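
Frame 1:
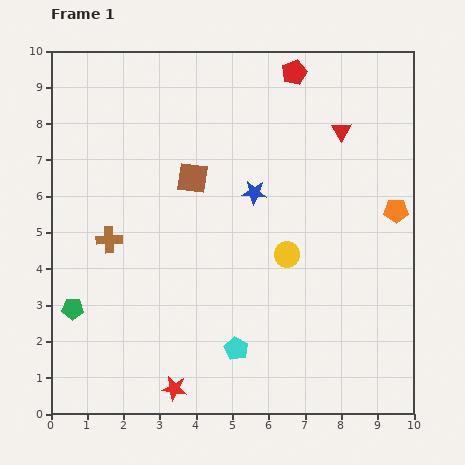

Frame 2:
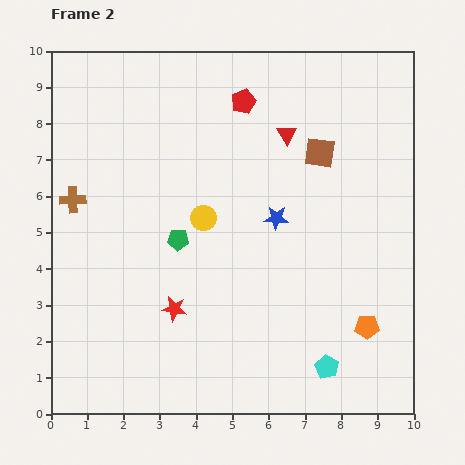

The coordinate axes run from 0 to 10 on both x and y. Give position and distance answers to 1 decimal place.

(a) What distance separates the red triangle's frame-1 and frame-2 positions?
1.5

The red triangle moved from (8.0, 7.8) to (6.5, 7.7), a distance of √(1.5² + 0.1²) ≈ 1.5.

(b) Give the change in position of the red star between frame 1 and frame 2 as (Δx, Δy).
(0.0, 2.2)

The red star was at (3.4, 0.7) in frame 1 and (3.4, 2.9) in frame 2.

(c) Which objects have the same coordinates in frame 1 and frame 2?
none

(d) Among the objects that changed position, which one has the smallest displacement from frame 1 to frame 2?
the blue star

(moved 0.9)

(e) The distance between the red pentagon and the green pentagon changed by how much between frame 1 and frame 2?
-4.7

Distance in frame 1: 8.9. Distance in frame 2: 4.2.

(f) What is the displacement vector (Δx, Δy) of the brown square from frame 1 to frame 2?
(3.5, 0.7)

The brown square was at (3.9, 6.5) in frame 1 and (7.4, 7.2) in frame 2.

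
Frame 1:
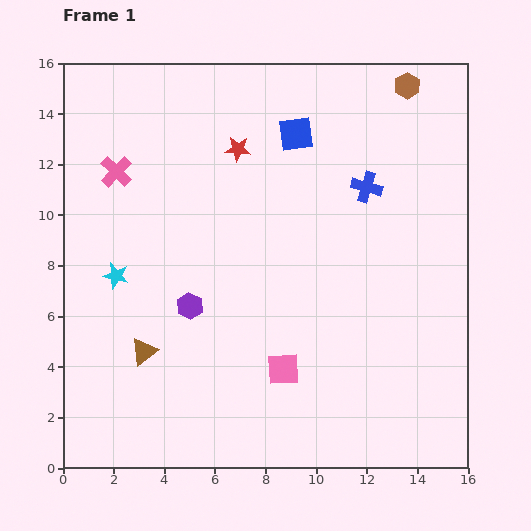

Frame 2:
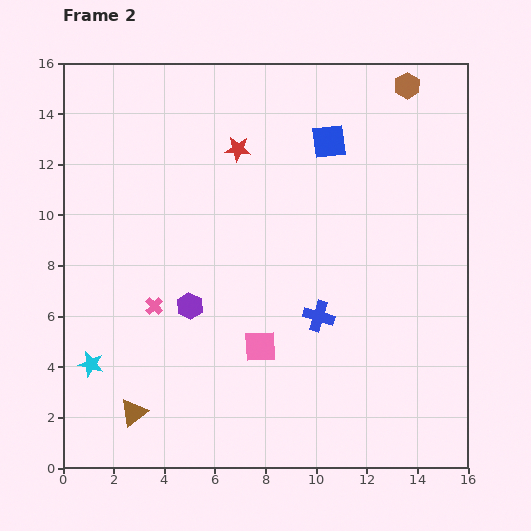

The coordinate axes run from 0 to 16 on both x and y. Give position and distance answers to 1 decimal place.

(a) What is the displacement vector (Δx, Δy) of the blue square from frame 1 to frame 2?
(1.3, -0.3)

The blue square was at (9.2, 13.2) in frame 1 and (10.5, 12.9) in frame 2.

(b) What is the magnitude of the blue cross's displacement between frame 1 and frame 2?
5.4

The blue cross moved from (12.0, 11.1) to (10.1, 6.0), a distance of √(1.9² + 5.1²) ≈ 5.4.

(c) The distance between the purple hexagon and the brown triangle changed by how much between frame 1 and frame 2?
+2.2

Distance in frame 1: 2.5. Distance in frame 2: 4.7.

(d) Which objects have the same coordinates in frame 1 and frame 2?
the purple hexagon, the brown hexagon, the red star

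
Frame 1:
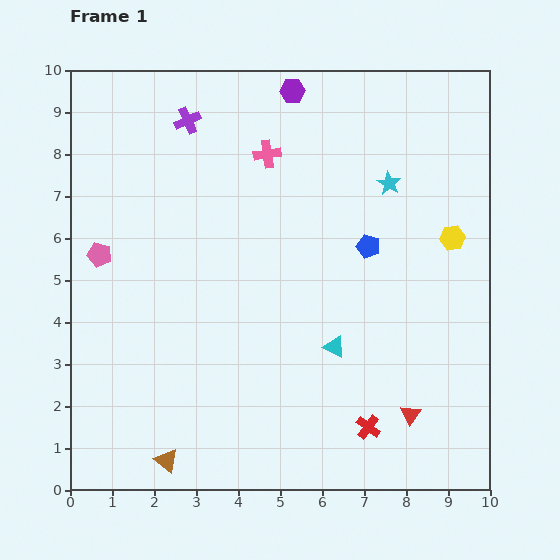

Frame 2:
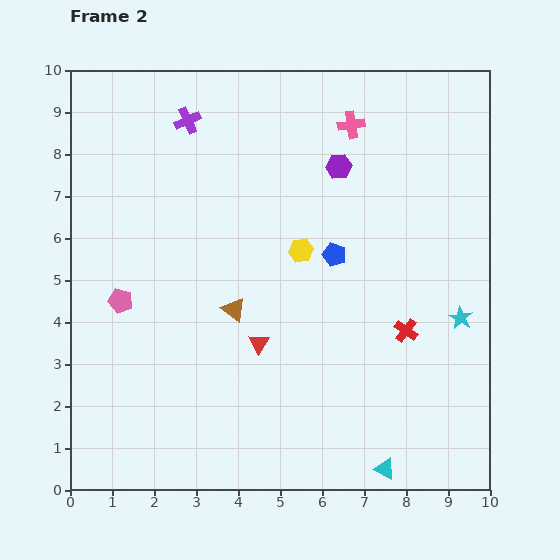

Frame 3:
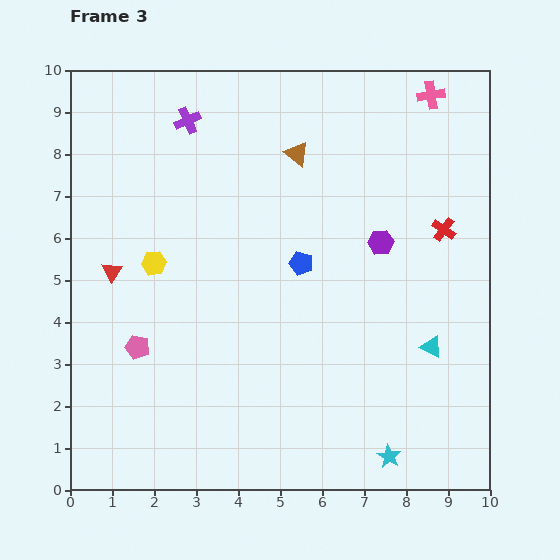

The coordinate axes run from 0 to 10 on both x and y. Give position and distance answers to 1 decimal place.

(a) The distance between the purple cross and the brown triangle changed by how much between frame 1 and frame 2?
-3.5

Distance in frame 1: 8.1. Distance in frame 2: 4.6.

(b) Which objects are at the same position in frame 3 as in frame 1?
the purple cross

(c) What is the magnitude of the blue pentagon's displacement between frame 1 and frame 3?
1.6

The blue pentagon moved from (7.1, 5.8) to (5.5, 5.4), a distance of √(1.6² + 0.4²) ≈ 1.6.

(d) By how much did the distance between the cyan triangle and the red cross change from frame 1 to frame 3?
+0.7

Distance in frame 1: 2.1. Distance in frame 3: 2.8.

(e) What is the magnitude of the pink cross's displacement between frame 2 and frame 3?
2.0

The pink cross moved from (6.7, 8.7) to (8.6, 9.4), a distance of √(1.9² + 0.7²) ≈ 2.0.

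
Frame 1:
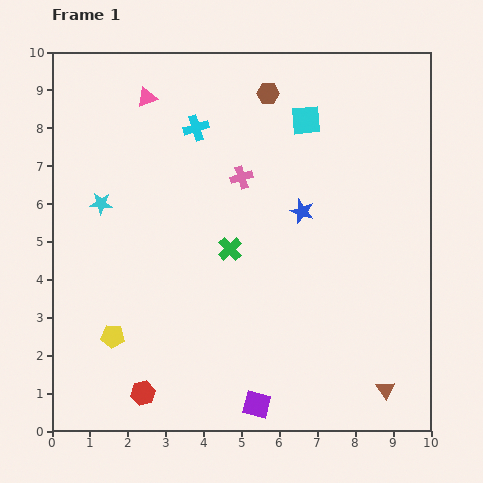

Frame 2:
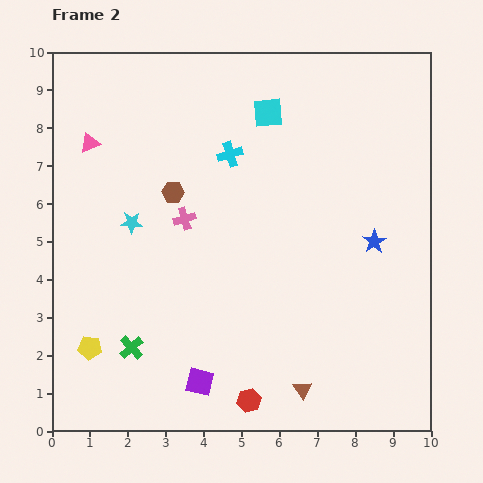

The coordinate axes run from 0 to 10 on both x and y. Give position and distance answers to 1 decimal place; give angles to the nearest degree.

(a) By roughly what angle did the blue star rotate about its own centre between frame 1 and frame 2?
20° clockwise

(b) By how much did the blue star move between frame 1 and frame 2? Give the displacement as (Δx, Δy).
(1.9, -0.8)

The blue star was at (6.6, 5.8) in frame 1 and (8.5, 5.0) in frame 2.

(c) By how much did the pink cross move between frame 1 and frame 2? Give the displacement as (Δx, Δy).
(-1.5, -1.1)

The pink cross was at (5.0, 6.7) in frame 1 and (3.5, 5.6) in frame 2.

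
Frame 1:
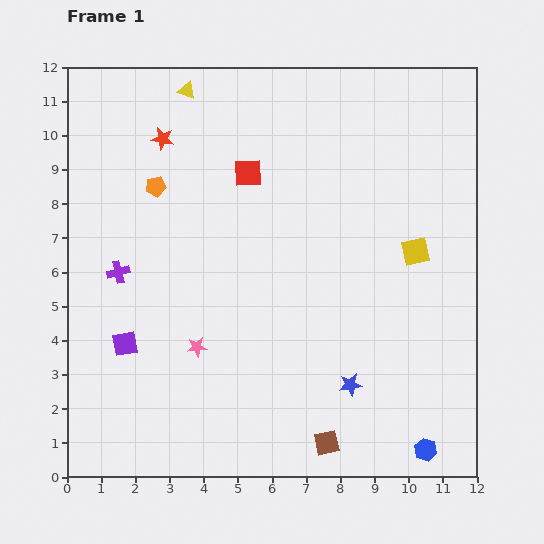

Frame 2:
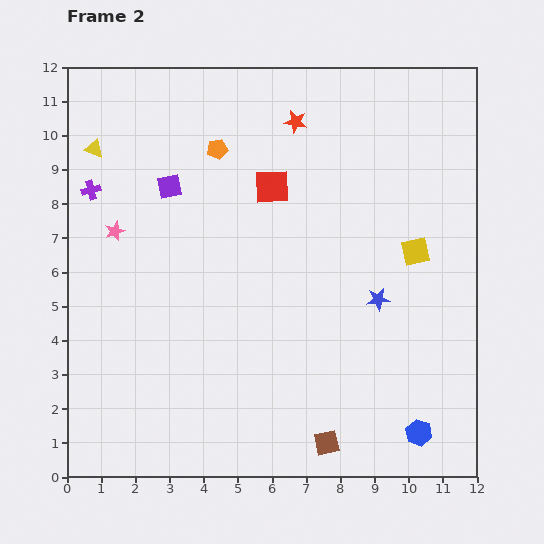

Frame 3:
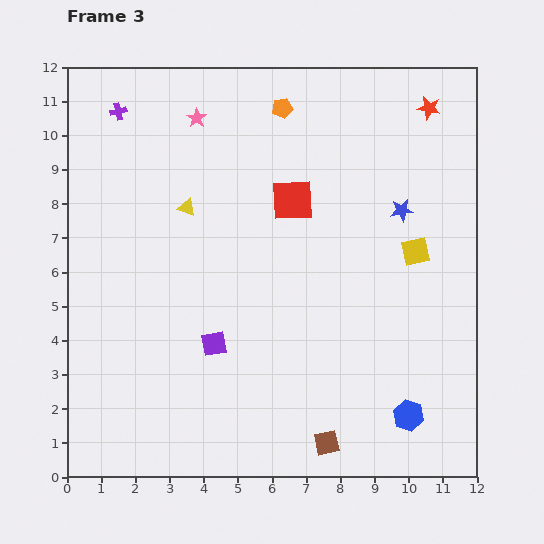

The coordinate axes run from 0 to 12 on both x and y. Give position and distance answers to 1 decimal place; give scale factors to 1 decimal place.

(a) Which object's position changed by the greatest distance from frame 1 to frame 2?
the purple square

(moved 4.8; next 4.2)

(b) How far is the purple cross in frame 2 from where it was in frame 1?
2.5

The purple cross moved from (1.5, 6.0) to (0.7, 8.4), a distance of √(0.8² + 2.4²) ≈ 2.5.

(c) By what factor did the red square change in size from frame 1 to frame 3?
1.5×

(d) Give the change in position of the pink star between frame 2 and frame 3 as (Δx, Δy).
(2.4, 3.3)

The pink star was at (1.4, 7.2) in frame 2 and (3.8, 10.5) in frame 3.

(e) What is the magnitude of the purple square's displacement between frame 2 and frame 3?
4.8

The purple square moved from (3.0, 8.5) to (4.3, 3.9), a distance of √(1.3² + 4.6²) ≈ 4.8.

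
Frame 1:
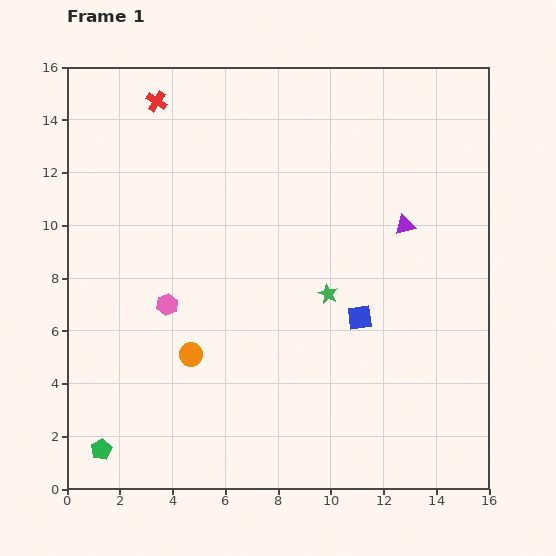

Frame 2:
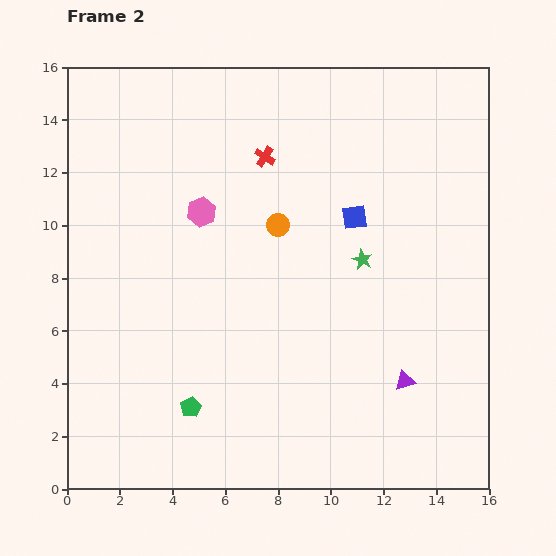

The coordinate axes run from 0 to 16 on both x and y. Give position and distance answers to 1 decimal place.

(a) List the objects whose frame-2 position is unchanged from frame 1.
none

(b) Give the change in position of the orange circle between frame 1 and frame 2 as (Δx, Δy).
(3.3, 4.9)

The orange circle was at (4.7, 5.1) in frame 1 and (8.0, 10.0) in frame 2.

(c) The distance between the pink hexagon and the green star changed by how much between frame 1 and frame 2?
+0.3

Distance in frame 1: 6.1. Distance in frame 2: 6.4.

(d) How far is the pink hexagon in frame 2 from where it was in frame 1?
3.7

The pink hexagon moved from (3.8, 7.0) to (5.1, 10.5), a distance of √(1.3² + 3.5²) ≈ 3.7.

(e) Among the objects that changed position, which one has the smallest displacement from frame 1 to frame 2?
the green star

(moved 1.8)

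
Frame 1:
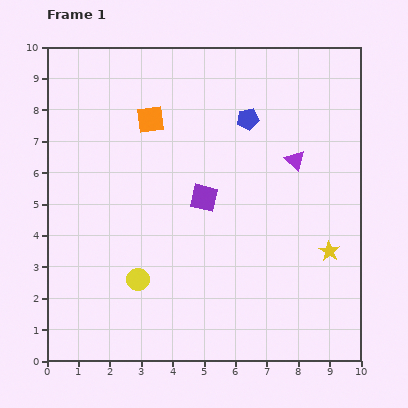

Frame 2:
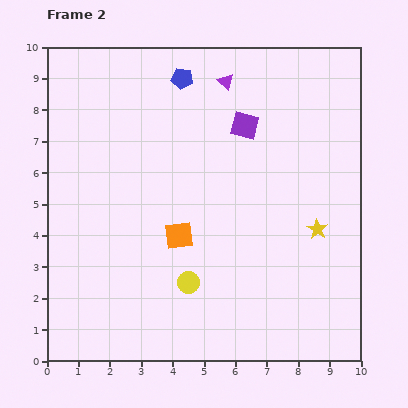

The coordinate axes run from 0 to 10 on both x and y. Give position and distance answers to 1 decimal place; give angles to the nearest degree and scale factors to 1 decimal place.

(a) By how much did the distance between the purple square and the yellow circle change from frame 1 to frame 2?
+2.0

Distance in frame 1: 3.3. Distance in frame 2: 5.3.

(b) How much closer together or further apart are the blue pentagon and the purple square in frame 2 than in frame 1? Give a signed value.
-0.4

Distance in frame 1: 2.9. Distance in frame 2: 2.5.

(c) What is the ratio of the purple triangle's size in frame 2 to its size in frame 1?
0.8×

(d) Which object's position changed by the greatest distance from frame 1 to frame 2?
the orange square

(moved 3.8; next 3.3)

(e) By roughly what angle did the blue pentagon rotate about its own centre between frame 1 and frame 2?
18° clockwise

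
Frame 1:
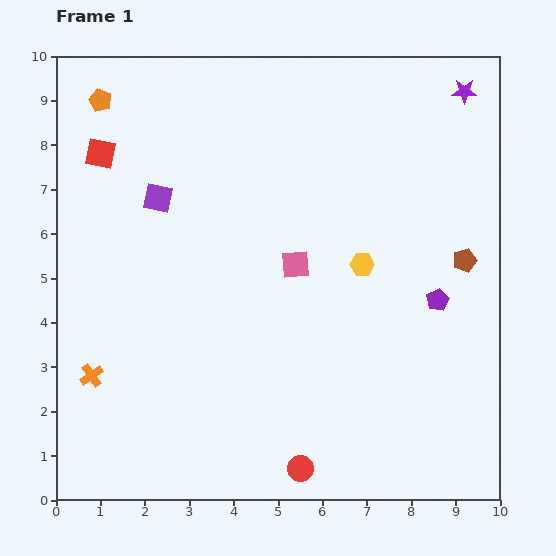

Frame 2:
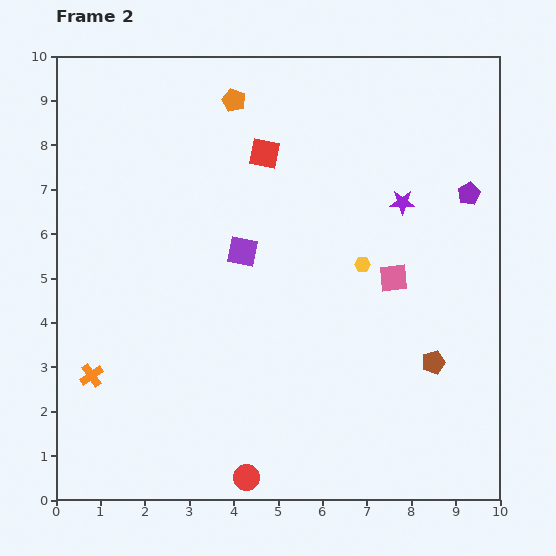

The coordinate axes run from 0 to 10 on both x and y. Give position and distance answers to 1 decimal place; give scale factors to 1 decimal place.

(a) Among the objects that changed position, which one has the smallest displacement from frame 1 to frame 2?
the red circle

(moved 1.2)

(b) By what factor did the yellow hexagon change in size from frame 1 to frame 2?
0.7×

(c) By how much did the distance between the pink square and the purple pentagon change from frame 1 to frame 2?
-0.8

Distance in frame 1: 3.3. Distance in frame 2: 2.5.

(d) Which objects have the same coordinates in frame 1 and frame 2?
the yellow hexagon, the orange cross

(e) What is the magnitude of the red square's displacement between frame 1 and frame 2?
3.7

The red square moved from (1.0, 7.8) to (4.7, 7.8), a distance of √(3.7² + 0.0²) ≈ 3.7.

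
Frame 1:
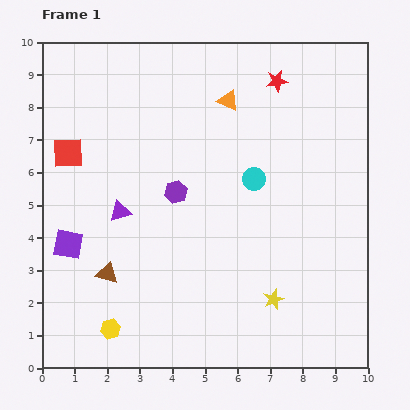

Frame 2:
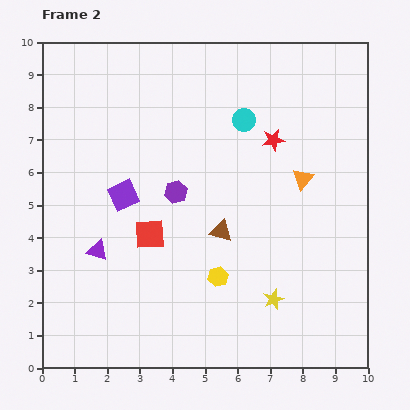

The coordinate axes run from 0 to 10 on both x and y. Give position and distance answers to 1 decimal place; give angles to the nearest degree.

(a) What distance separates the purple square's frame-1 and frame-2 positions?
2.3

The purple square moved from (0.8, 3.8) to (2.5, 5.3), a distance of √(1.7² + 1.5²) ≈ 2.3.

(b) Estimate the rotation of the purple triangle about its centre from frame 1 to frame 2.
36° clockwise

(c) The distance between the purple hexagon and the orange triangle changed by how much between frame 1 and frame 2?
+0.7

Distance in frame 1: 3.2. Distance in frame 2: 3.9.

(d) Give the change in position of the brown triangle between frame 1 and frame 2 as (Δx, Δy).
(3.5, 1.3)

The brown triangle was at (2.0, 2.9) in frame 1 and (5.5, 4.2) in frame 2.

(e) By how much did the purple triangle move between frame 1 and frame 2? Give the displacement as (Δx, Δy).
(-0.7, -1.2)

The purple triangle was at (2.4, 4.8) in frame 1 and (1.7, 3.6) in frame 2.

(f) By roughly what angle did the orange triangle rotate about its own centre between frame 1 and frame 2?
45° clockwise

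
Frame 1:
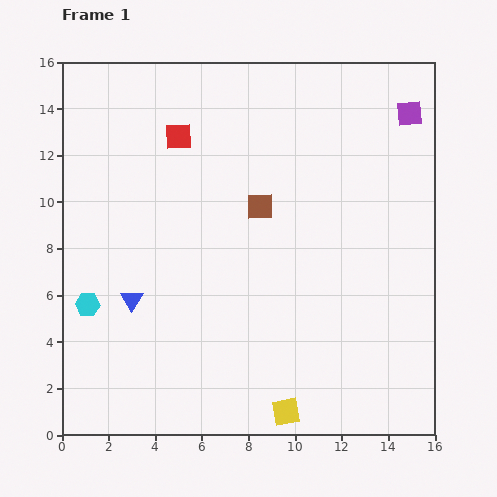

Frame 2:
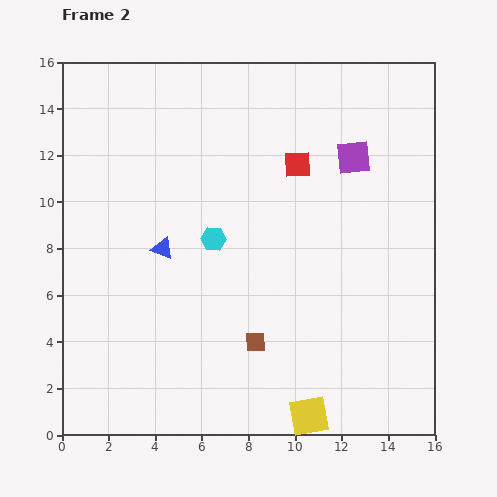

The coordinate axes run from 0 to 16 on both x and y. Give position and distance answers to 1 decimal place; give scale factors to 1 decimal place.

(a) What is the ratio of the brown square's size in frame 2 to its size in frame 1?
0.7×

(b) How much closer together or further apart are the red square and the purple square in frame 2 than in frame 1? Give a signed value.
-7.6

Distance in frame 1: 10.0. Distance in frame 2: 2.4.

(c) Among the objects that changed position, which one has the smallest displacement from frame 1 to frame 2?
the yellow square

(moved 1.0)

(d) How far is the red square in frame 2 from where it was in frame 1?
5.2

The red square moved from (5.0, 12.8) to (10.1, 11.6), a distance of √(5.1² + 1.2²) ≈ 5.2.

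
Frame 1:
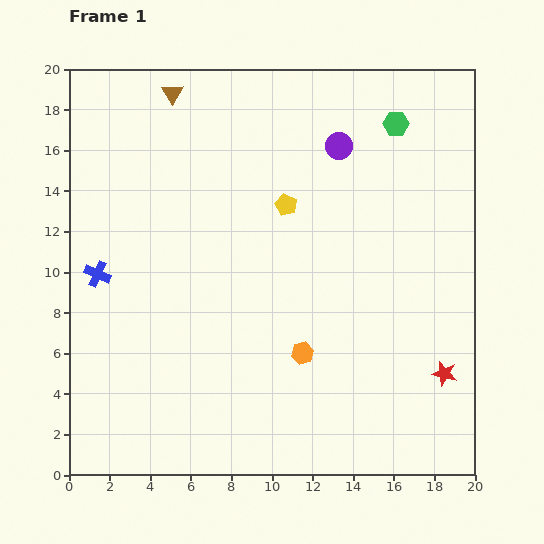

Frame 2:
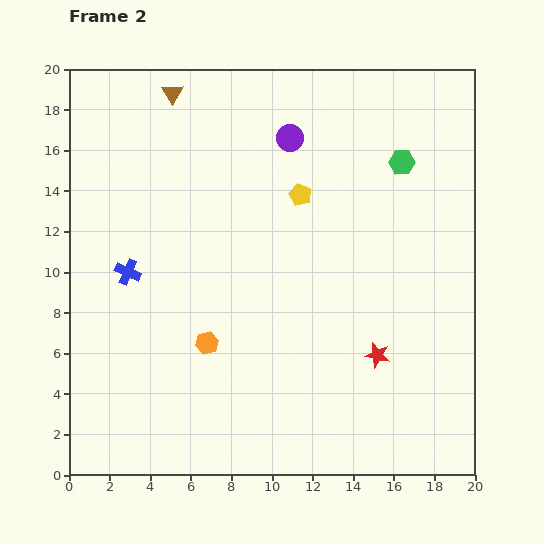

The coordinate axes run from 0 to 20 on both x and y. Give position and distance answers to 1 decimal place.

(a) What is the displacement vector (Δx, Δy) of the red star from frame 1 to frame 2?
(-3.3, 0.9)

The red star was at (18.5, 5.0) in frame 1 and (15.2, 5.9) in frame 2.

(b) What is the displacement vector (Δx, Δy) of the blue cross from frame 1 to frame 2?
(1.5, 0.1)

The blue cross was at (1.4, 9.9) in frame 1 and (2.9, 10.0) in frame 2.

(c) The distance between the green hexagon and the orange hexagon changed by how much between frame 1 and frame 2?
+0.9

Distance in frame 1: 12.2. Distance in frame 2: 13.1.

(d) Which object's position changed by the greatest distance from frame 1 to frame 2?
the orange hexagon

(moved 4.7; next 3.4)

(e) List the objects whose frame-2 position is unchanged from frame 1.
the brown triangle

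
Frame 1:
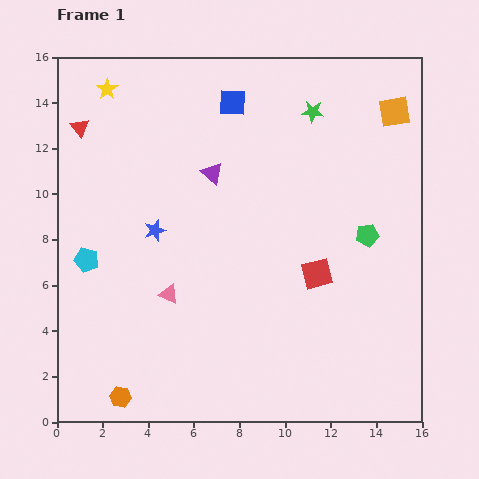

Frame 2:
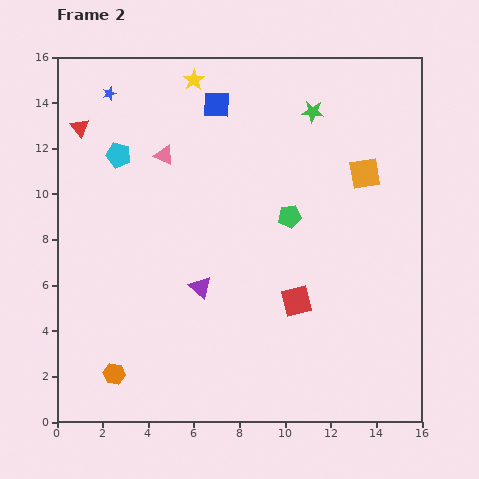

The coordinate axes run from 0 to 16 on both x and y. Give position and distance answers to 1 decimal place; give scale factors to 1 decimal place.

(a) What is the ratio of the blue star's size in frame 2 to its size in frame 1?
0.6×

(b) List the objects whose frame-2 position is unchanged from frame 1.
the green star, the red triangle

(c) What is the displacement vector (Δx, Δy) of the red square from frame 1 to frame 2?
(-0.9, -1.2)

The red square was at (11.4, 6.5) in frame 1 and (10.5, 5.3) in frame 2.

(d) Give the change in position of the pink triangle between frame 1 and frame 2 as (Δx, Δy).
(-0.2, 6.1)

The pink triangle was at (4.9, 5.6) in frame 1 and (4.7, 11.7) in frame 2.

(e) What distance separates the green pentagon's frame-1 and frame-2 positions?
3.5

The green pentagon moved from (13.6, 8.2) to (10.2, 9.0), a distance of √(3.4² + 0.8²) ≈ 3.5.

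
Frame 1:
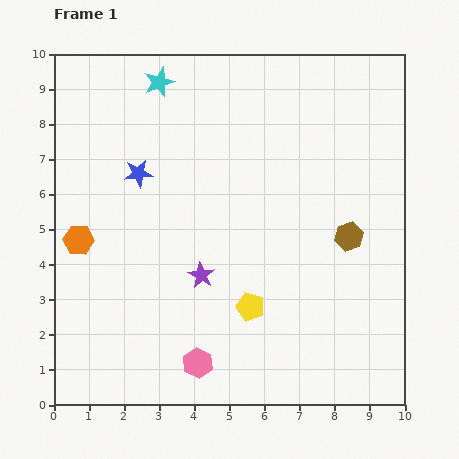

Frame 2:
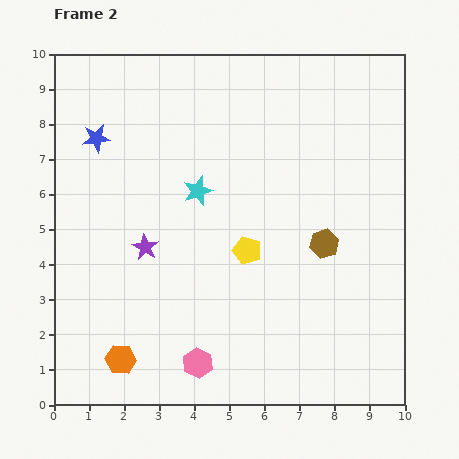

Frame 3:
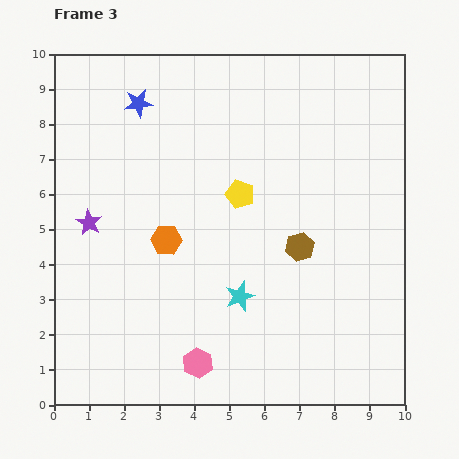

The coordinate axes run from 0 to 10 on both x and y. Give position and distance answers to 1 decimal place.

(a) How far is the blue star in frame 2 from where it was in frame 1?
1.6

The blue star moved from (2.4, 6.6) to (1.2, 7.6), a distance of √(1.2² + 1.0²) ≈ 1.6.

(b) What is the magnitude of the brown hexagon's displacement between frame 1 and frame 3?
1.4

The brown hexagon moved from (8.4, 4.8) to (7.0, 4.5), a distance of √(1.4² + 0.3²) ≈ 1.4.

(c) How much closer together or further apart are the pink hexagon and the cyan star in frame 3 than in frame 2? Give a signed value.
-2.7

Distance in frame 2: 4.9. Distance in frame 3: 2.2.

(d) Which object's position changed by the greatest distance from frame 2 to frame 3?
the orange hexagon

(moved 3.6; next 3.2)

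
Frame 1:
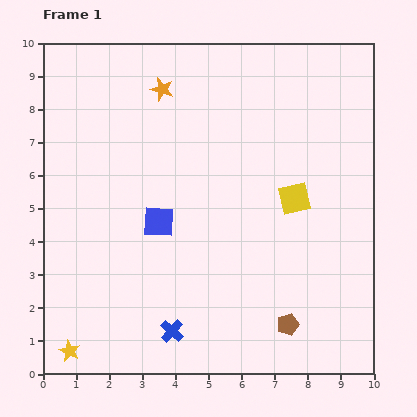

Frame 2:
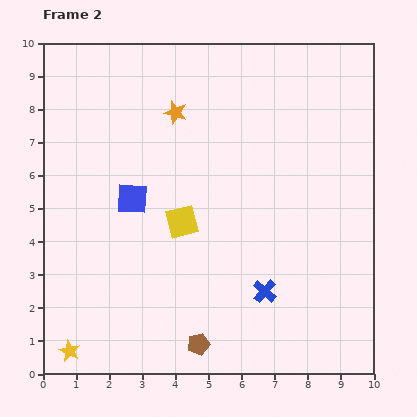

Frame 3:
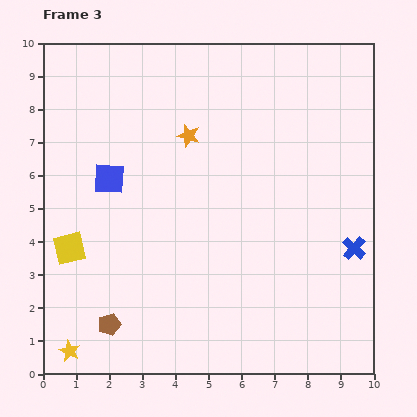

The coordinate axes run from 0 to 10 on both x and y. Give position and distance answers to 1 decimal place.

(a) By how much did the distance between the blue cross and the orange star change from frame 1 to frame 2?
-1.3

Distance in frame 1: 7.3. Distance in frame 2: 6.0.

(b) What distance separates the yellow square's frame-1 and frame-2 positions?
3.5

The yellow square moved from (7.6, 5.3) to (4.2, 4.6), a distance of √(3.4² + 0.7²) ≈ 3.5.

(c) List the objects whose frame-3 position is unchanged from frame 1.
the yellow star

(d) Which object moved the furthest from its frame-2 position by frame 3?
the yellow square

(moved 3.5; next 3.0)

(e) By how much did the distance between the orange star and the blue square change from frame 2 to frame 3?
-0.2

Distance in frame 2: 2.9. Distance in frame 3: 2.7.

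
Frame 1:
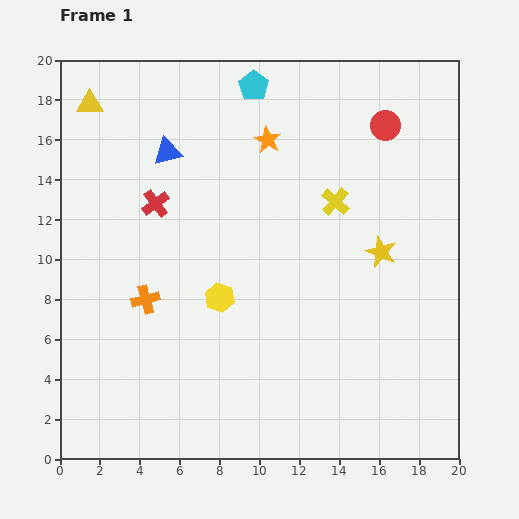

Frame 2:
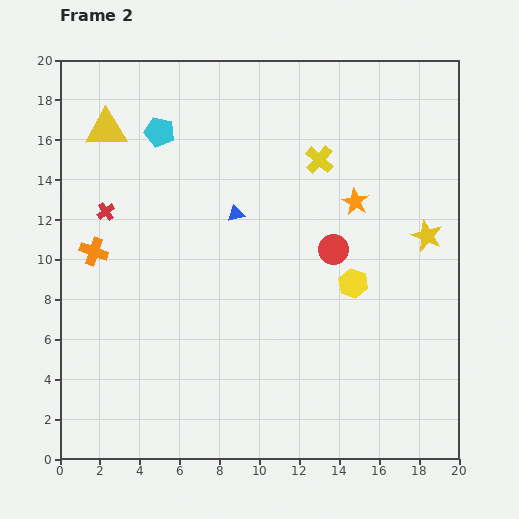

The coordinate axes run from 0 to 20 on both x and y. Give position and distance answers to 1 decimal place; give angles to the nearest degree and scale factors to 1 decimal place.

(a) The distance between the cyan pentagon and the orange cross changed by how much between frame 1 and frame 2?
-5.2

Distance in frame 1: 12.0. Distance in frame 2: 6.8.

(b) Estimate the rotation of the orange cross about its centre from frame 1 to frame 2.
34° clockwise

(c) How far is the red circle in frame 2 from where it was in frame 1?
6.7

The red circle moved from (16.3, 16.7) to (13.7, 10.5), a distance of √(2.6² + 6.2²) ≈ 6.7.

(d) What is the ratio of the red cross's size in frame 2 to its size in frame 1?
0.6×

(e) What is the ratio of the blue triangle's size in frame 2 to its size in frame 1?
0.6×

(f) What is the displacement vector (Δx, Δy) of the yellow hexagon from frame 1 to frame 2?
(6.7, 0.7)

The yellow hexagon was at (8.0, 8.1) in frame 1 and (14.7, 8.8) in frame 2.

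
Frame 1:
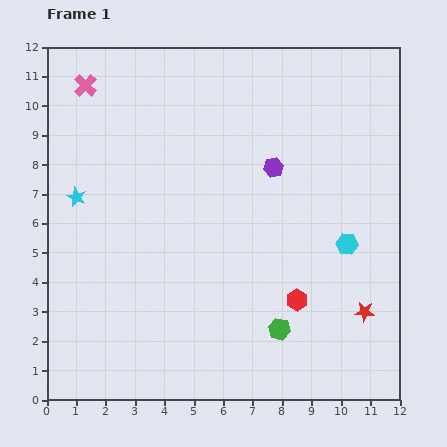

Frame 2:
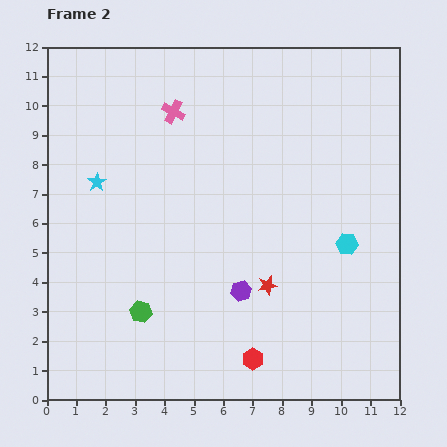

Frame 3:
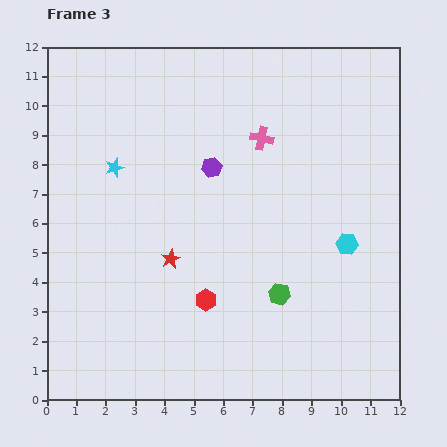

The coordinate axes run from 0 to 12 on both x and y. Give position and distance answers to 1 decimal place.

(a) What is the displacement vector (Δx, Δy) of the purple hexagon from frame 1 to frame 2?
(-1.1, -4.2)

The purple hexagon was at (7.7, 7.9) in frame 1 and (6.6, 3.7) in frame 2.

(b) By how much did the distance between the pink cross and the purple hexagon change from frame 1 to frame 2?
-0.5

Distance in frame 1: 7.0. Distance in frame 2: 6.5.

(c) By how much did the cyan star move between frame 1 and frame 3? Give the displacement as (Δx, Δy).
(1.3, 1.0)

The cyan star was at (1.0, 6.9) in frame 1 and (2.3, 7.9) in frame 3.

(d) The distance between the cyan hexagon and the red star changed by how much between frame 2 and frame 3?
+3.0

Distance in frame 2: 3.0. Distance in frame 3: 6.0.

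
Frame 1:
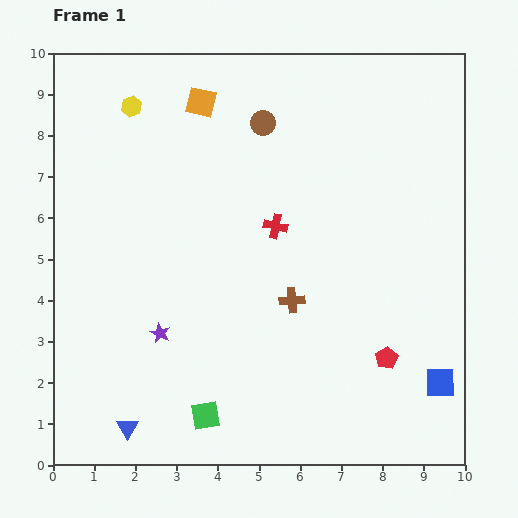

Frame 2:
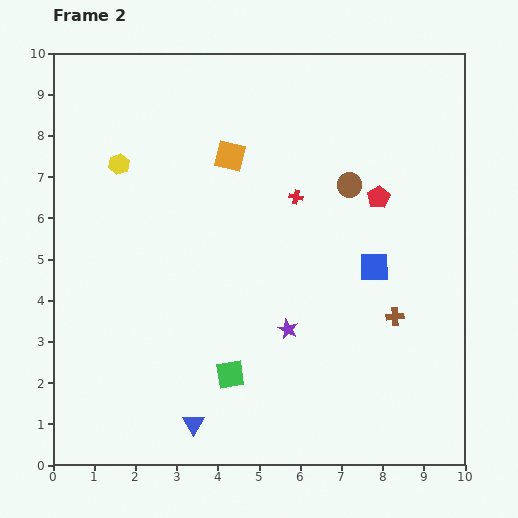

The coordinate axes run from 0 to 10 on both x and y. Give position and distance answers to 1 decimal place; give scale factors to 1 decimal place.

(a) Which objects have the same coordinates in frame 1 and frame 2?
none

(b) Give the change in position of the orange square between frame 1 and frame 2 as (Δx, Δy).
(0.7, -1.3)

The orange square was at (3.6, 8.8) in frame 1 and (4.3, 7.5) in frame 2.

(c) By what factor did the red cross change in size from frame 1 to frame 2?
0.6×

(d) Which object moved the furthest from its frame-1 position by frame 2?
the red pentagon

(moved 3.9; next 3.2)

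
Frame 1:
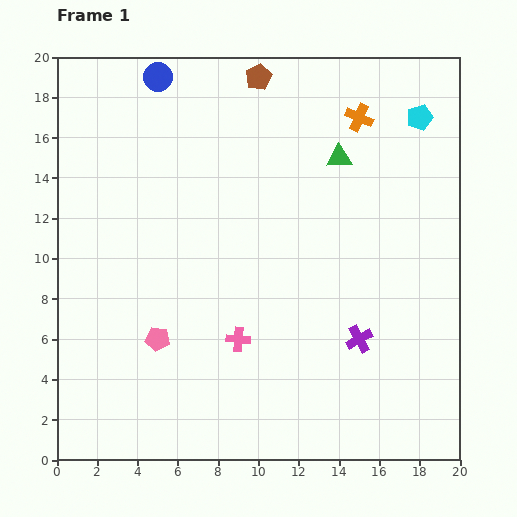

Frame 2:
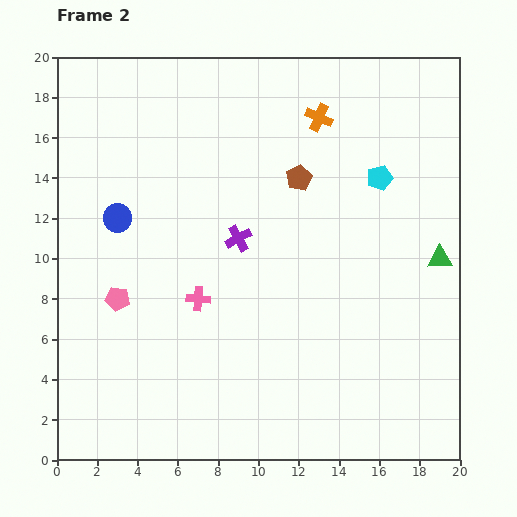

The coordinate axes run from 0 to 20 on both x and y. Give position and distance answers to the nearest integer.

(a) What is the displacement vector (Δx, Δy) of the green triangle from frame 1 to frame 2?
(5, -5)

The green triangle was at (14, 15) in frame 1 and (19, 10) in frame 2.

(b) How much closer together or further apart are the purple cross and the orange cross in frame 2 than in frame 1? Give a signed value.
-4

Distance in frame 1: 11. Distance in frame 2: 7.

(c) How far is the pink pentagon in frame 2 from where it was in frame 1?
3

The pink pentagon moved from (5, 6) to (3, 8), a distance of √(2² + 2²) ≈ 3.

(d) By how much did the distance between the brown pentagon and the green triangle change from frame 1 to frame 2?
+2

Distance in frame 1: 6. Distance in frame 2: 8.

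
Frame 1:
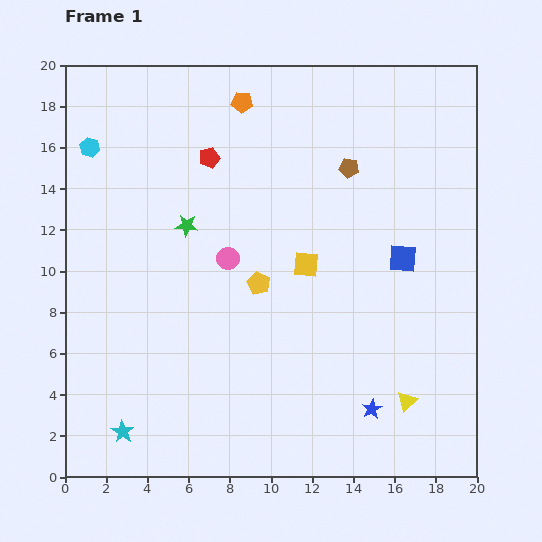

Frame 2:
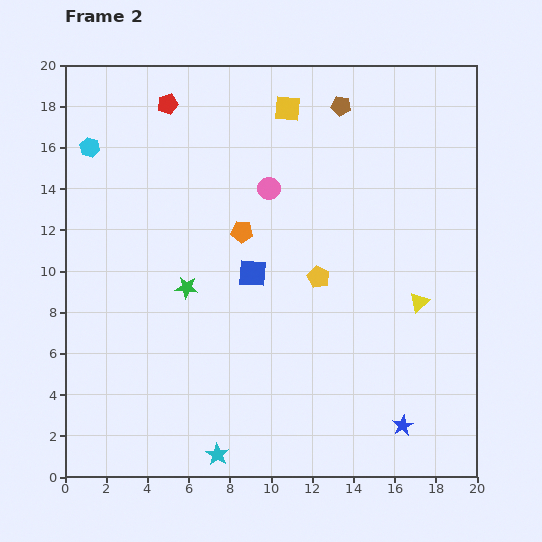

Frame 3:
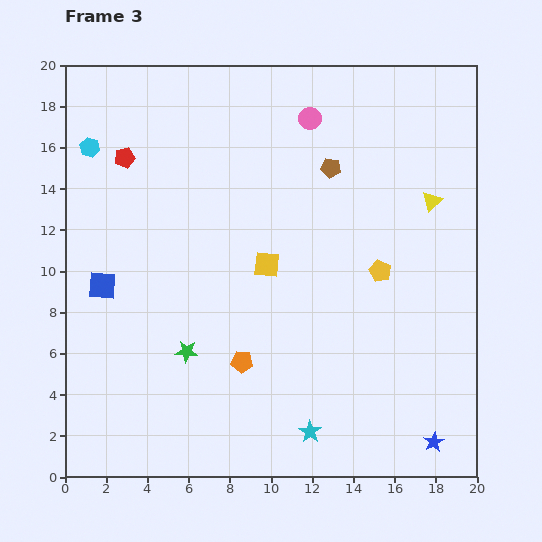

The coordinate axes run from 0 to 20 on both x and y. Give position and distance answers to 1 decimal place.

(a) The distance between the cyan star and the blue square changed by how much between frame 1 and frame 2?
-7.0

Distance in frame 1: 16.0. Distance in frame 2: 9.0.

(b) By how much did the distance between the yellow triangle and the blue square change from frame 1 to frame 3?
+9.6

Distance in frame 1: 6.9. Distance in frame 3: 16.5.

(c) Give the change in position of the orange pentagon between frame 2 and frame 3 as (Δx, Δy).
(0.0, -6.3)

The orange pentagon was at (8.6, 11.9) in frame 2 and (8.6, 5.6) in frame 3.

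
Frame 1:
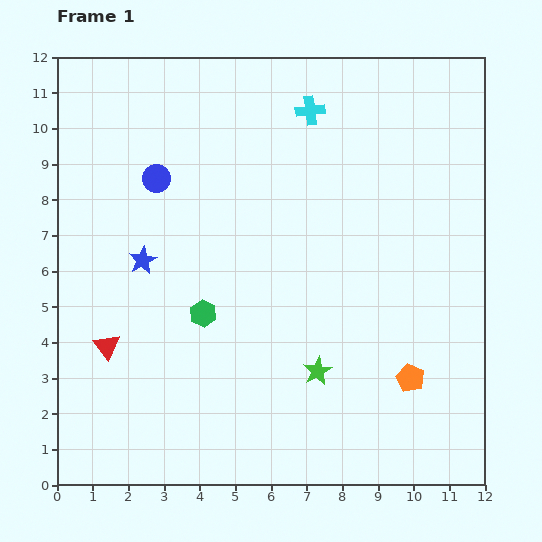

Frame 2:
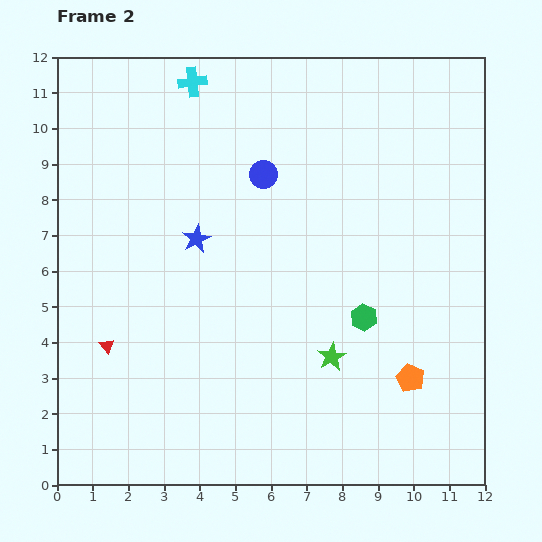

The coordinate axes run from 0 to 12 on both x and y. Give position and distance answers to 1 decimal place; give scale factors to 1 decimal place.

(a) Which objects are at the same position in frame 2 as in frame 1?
the red triangle, the orange pentagon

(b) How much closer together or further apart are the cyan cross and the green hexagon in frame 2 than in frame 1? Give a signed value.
+1.8

Distance in frame 1: 6.4. Distance in frame 2: 8.2.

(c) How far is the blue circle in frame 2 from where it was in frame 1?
3.0

The blue circle moved from (2.8, 8.6) to (5.8, 8.7), a distance of √(3.0² + 0.1²) ≈ 3.0.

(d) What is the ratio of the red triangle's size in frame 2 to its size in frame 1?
0.6×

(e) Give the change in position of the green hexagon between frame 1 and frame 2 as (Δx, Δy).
(4.5, -0.1)

The green hexagon was at (4.1, 4.8) in frame 1 and (8.6, 4.7) in frame 2.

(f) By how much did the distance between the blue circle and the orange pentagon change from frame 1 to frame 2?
-2.0

Distance in frame 1: 9.0. Distance in frame 2: 7.0.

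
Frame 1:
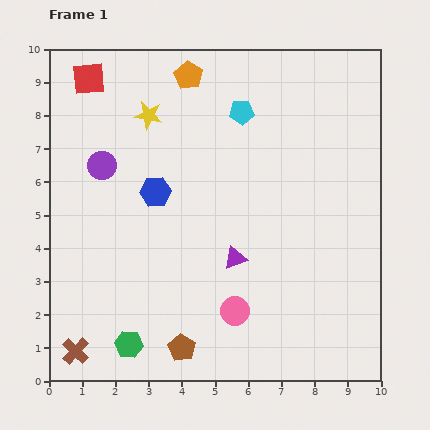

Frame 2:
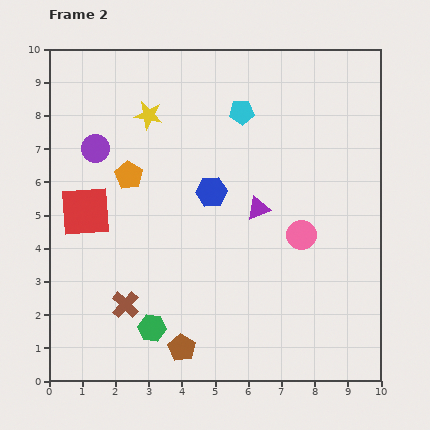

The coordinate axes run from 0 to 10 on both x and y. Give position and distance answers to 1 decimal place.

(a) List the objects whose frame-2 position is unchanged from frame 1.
the cyan pentagon, the yellow star, the brown pentagon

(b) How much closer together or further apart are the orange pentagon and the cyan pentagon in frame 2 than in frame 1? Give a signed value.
+2.0

Distance in frame 1: 1.9. Distance in frame 2: 3.9.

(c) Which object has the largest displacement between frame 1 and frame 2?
the red square

(moved 4.0; next 3.5)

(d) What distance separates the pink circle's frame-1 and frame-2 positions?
3.0

The pink circle moved from (5.6, 2.1) to (7.6, 4.4), a distance of √(2.0² + 2.3²) ≈ 3.0.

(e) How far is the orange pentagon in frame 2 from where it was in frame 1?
3.5

The orange pentagon moved from (4.2, 9.2) to (2.4, 6.2), a distance of √(1.8² + 3.0²) ≈ 3.5.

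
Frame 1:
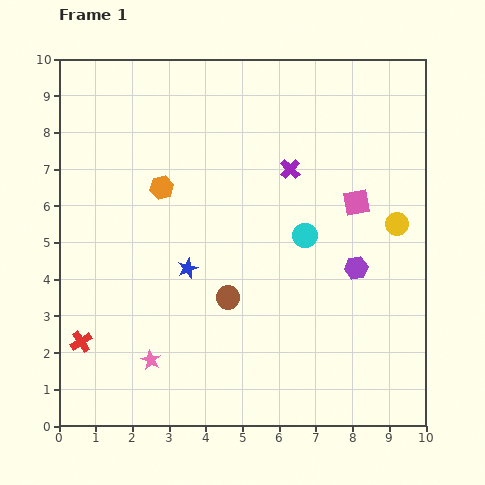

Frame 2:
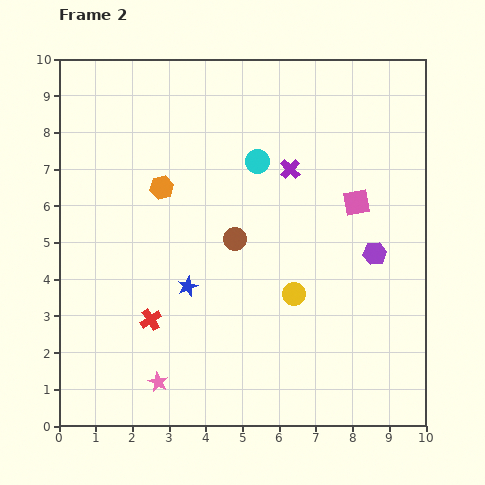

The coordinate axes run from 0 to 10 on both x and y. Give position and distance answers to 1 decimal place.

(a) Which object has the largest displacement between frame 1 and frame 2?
the yellow circle

(moved 3.4; next 2.4)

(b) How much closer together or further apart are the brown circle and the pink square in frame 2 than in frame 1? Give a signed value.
-1.0

Distance in frame 1: 4.4. Distance in frame 2: 3.4.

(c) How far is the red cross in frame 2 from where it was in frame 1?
2.0

The red cross moved from (0.6, 2.3) to (2.5, 2.9), a distance of √(1.9² + 0.6²) ≈ 2.0.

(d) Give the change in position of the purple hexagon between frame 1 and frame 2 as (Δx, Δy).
(0.5, 0.4)

The purple hexagon was at (8.1, 4.3) in frame 1 and (8.6, 4.7) in frame 2.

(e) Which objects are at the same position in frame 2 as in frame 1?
the pink square, the orange hexagon, the purple cross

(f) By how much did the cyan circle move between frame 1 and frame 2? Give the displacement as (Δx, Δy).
(-1.3, 2.0)

The cyan circle was at (6.7, 5.2) in frame 1 and (5.4, 7.2) in frame 2.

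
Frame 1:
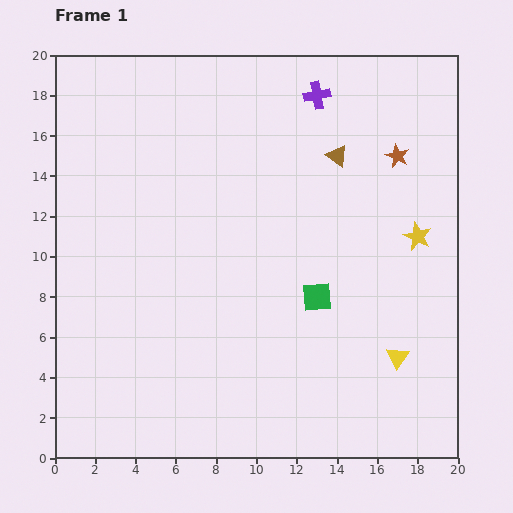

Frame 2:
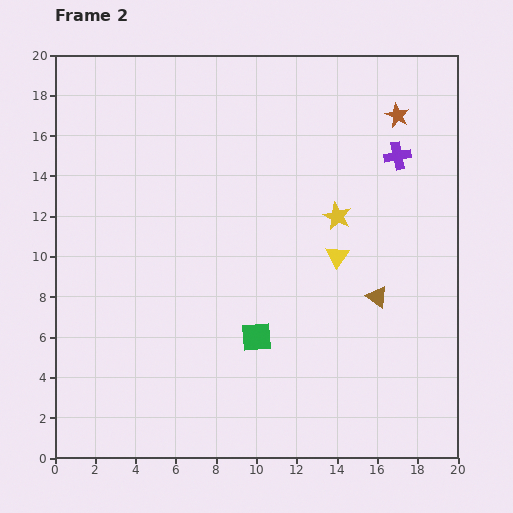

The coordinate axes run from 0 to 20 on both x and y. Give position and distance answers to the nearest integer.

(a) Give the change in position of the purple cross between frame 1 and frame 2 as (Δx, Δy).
(4, -3)

The purple cross was at (13, 18) in frame 1 and (17, 15) in frame 2.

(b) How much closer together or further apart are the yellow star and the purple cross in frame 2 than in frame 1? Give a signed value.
-5

Distance in frame 1: 9. Distance in frame 2: 4.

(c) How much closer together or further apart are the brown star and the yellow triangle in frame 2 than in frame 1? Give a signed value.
-2

Distance in frame 1: 10. Distance in frame 2: 8.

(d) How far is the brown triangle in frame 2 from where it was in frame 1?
7

The brown triangle moved from (14, 15) to (16, 8), a distance of √(2² + 7²) ≈ 7.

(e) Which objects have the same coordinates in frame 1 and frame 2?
none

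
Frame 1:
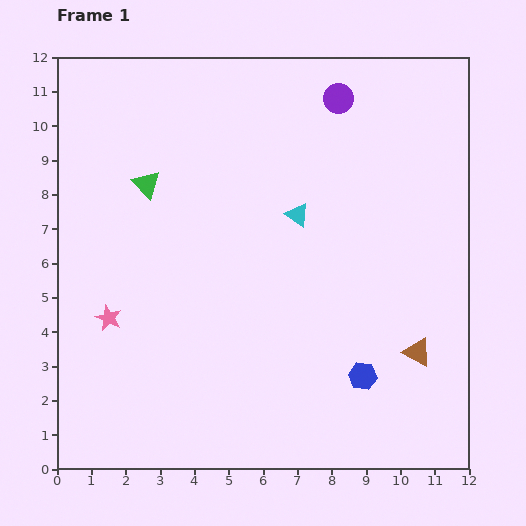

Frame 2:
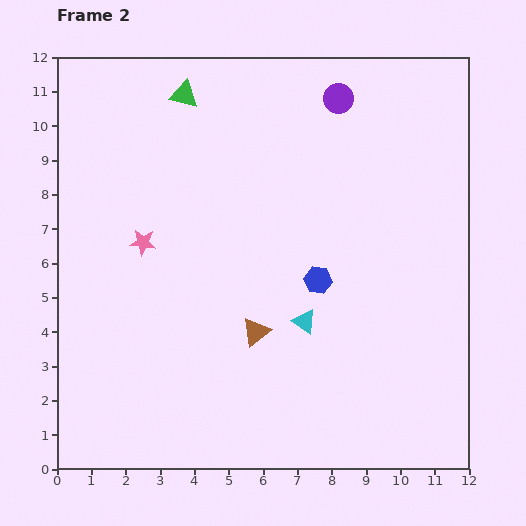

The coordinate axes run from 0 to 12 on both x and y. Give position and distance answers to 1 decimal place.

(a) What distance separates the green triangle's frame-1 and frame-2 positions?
2.8

The green triangle moved from (2.6, 8.3) to (3.7, 10.9), a distance of √(1.1² + 2.6²) ≈ 2.8.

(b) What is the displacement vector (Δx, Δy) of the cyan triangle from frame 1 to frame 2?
(0.2, -3.1)

The cyan triangle was at (7.0, 7.4) in frame 1 and (7.2, 4.3) in frame 2.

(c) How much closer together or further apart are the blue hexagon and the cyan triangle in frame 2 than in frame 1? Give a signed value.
-3.8

Distance in frame 1: 5.1. Distance in frame 2: 1.3.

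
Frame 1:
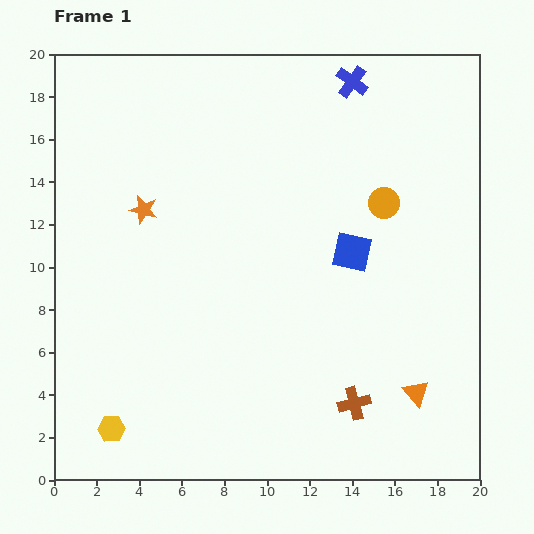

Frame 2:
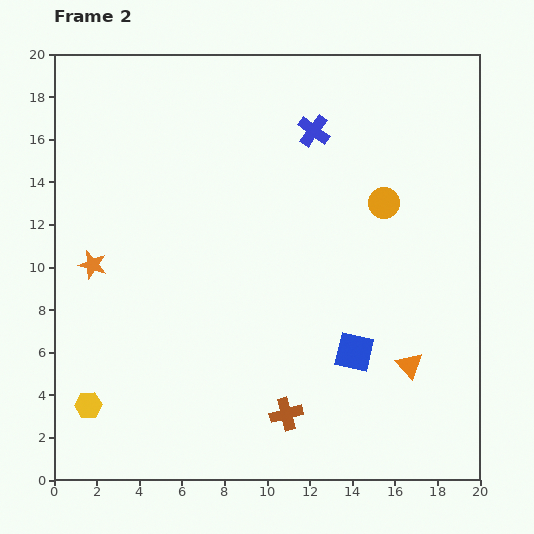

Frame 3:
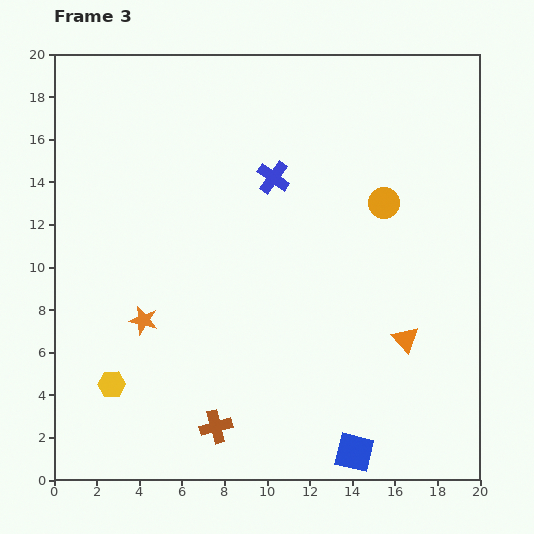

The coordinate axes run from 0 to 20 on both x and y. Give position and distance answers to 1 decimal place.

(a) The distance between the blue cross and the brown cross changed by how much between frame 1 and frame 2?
-1.7

Distance in frame 1: 15.1. Distance in frame 2: 13.4.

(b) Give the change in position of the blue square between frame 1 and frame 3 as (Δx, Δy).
(0.1, -9.4)

The blue square was at (14.0, 10.7) in frame 1 and (14.1, 1.3) in frame 3.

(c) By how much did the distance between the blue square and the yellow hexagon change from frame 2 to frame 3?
-0.9

Distance in frame 2: 12.7. Distance in frame 3: 11.8.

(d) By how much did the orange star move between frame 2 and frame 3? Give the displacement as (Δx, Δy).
(2.4, -2.6)

The orange star was at (1.8, 10.1) in frame 2 and (4.2, 7.5) in frame 3.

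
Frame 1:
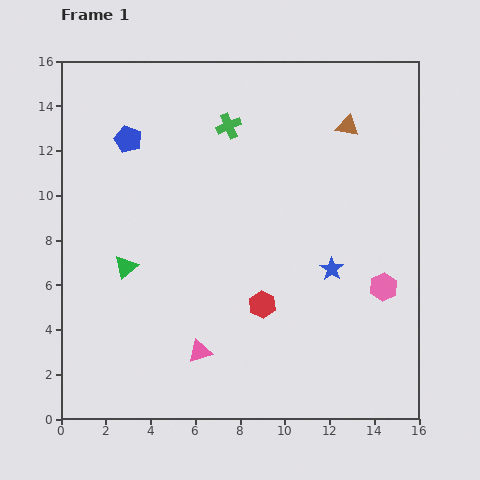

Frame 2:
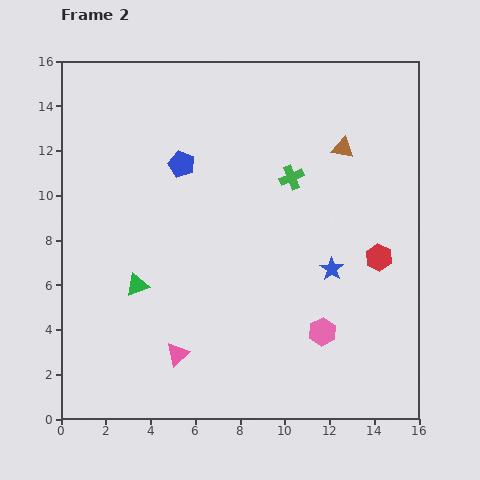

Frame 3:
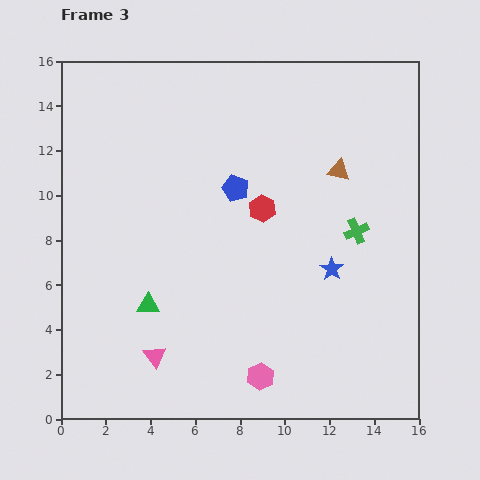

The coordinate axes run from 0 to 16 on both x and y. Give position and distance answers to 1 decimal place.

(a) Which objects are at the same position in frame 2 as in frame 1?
the blue star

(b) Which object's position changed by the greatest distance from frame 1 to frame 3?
the green cross

(moved 7.4; next 6.8)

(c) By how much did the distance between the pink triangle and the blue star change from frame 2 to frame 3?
+0.9

Distance in frame 2: 7.9. Distance in frame 3: 8.8.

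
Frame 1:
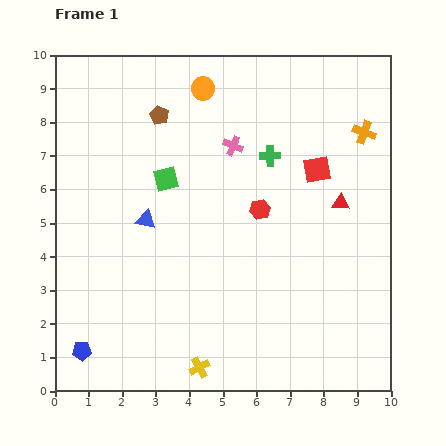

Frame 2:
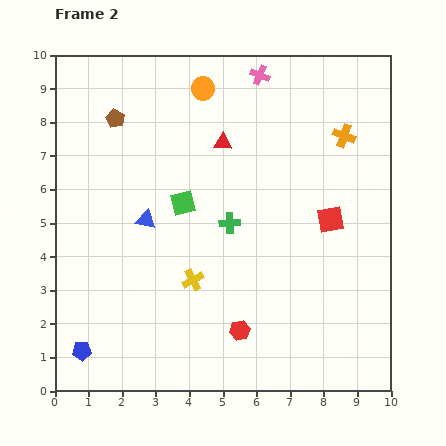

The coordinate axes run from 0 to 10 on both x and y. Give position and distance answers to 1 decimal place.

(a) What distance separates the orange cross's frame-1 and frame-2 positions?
0.6

The orange cross moved from (9.2, 7.7) to (8.6, 7.6), a distance of √(0.6² + 0.1²) ≈ 0.6.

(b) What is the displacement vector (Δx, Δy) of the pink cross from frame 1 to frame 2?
(0.8, 2.1)

The pink cross was at (5.3, 7.3) in frame 1 and (6.1, 9.4) in frame 2.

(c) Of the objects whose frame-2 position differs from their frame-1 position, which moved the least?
the orange cross

(moved 0.6)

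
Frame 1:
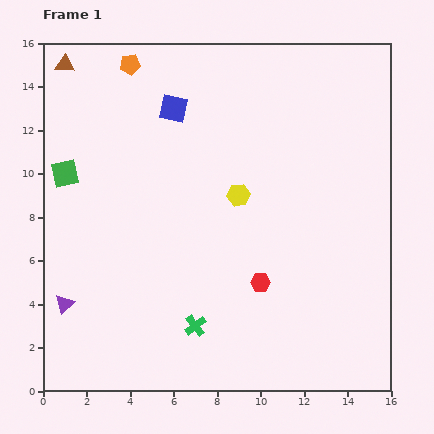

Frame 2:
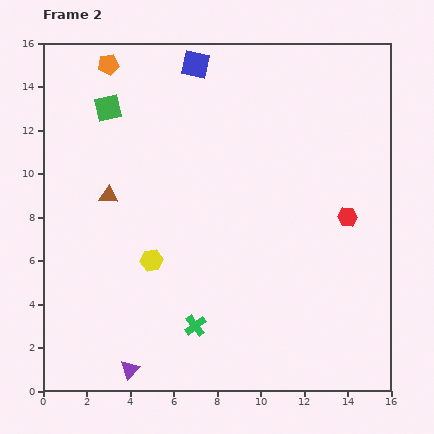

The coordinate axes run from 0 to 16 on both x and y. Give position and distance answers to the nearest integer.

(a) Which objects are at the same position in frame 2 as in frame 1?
the green cross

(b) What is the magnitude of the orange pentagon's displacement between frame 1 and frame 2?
1

The orange pentagon moved from (4, 15) to (3, 15), a distance of √(1² + 0²) ≈ 1.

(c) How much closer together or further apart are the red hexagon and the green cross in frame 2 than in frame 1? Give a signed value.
+5

Distance in frame 1: 4. Distance in frame 2: 9.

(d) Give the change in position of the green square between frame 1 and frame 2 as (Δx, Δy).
(2, 3)

The green square was at (1, 10) in frame 1 and (3, 13) in frame 2.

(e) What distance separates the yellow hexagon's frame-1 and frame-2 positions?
5

The yellow hexagon moved from (9, 9) to (5, 6), a distance of √(4² + 3²) ≈ 5.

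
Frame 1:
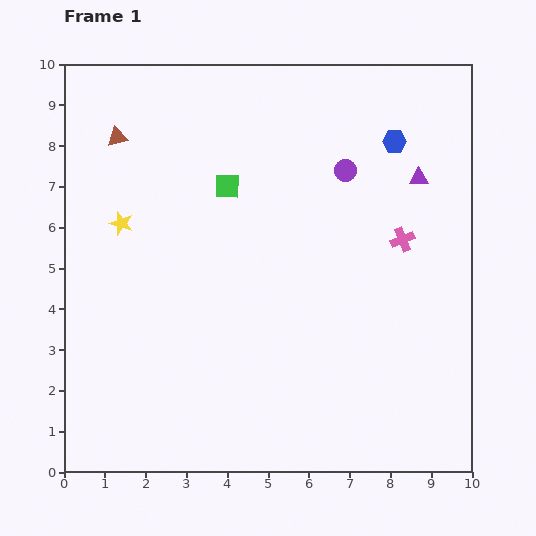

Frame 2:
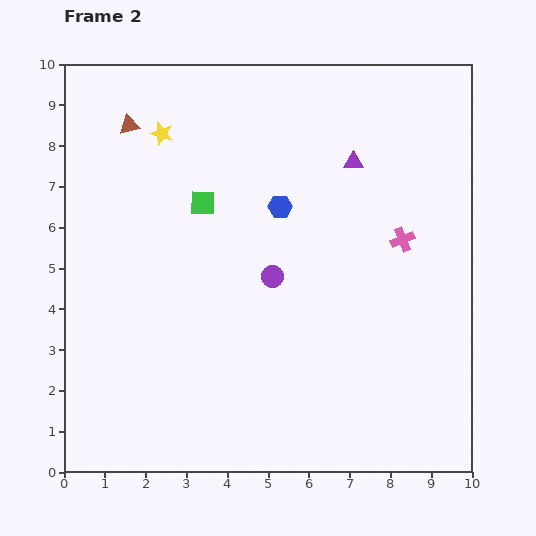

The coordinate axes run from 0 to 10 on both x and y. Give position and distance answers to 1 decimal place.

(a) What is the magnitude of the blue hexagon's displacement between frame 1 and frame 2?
3.2

The blue hexagon moved from (8.1, 8.1) to (5.3, 6.5), a distance of √(2.8² + 1.6²) ≈ 3.2.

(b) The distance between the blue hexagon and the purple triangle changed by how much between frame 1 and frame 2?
+1.0

Distance in frame 1: 1.1. Distance in frame 2: 2.1.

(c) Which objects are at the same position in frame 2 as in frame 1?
the pink cross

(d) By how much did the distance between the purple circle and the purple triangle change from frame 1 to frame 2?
+1.6

Distance in frame 1: 1.8. Distance in frame 2: 3.4.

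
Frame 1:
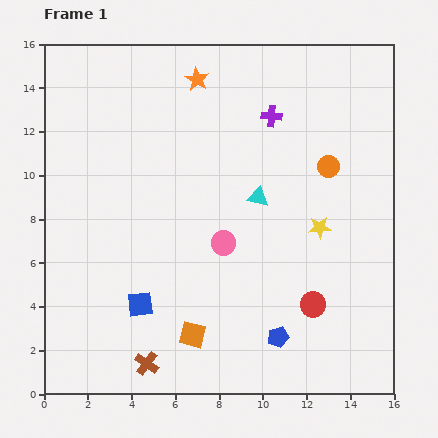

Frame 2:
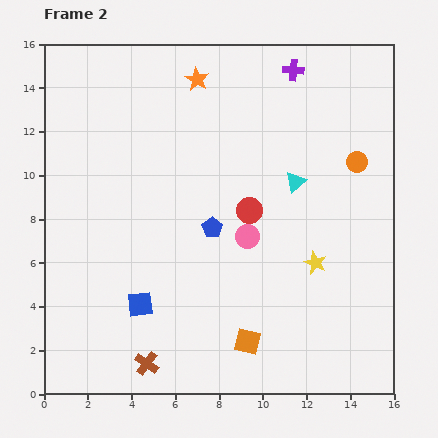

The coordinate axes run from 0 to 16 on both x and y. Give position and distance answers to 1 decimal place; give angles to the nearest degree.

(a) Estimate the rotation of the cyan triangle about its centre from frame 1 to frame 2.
53° counter-clockwise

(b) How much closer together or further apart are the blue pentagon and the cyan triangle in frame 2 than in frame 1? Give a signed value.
-2.2

Distance in frame 1: 6.5. Distance in frame 2: 4.3.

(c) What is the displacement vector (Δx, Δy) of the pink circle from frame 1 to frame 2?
(1.1, 0.3)

The pink circle was at (8.2, 6.9) in frame 1 and (9.3, 7.2) in frame 2.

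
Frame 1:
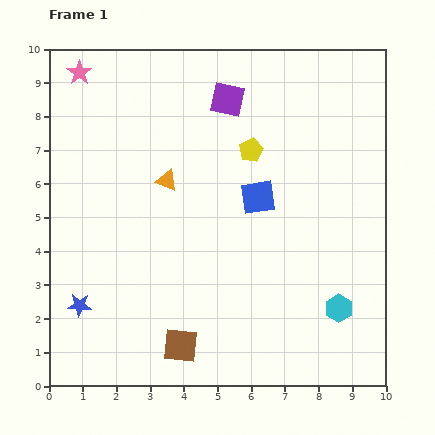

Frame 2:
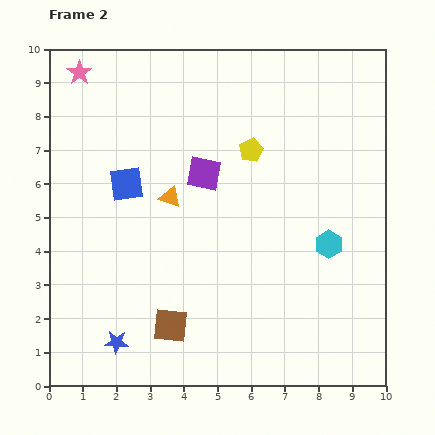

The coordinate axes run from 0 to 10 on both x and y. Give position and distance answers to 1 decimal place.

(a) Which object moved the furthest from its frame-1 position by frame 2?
the blue square

(moved 3.9; next 2.3)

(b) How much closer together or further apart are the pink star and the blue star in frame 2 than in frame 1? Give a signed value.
+1.2

Distance in frame 1: 6.9. Distance in frame 2: 8.1.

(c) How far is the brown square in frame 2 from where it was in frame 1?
0.7

The brown square moved from (3.9, 1.2) to (3.6, 1.8), a distance of √(0.3² + 0.6²) ≈ 0.7.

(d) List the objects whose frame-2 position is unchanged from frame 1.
the pink star, the yellow pentagon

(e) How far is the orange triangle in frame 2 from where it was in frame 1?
0.5

The orange triangle moved from (3.5, 6.1) to (3.6, 5.6), a distance of √(0.1² + 0.5²) ≈ 0.5.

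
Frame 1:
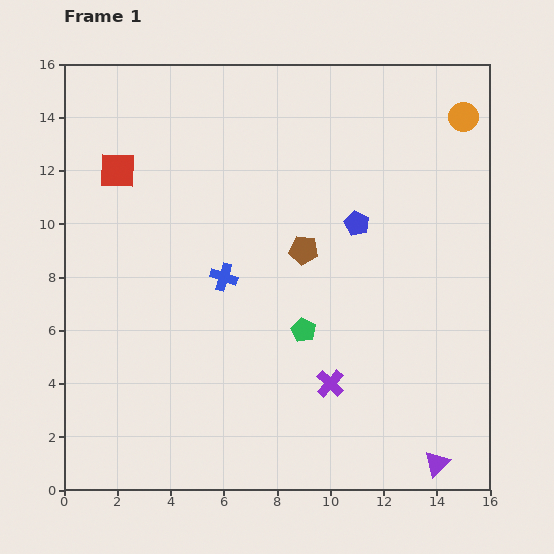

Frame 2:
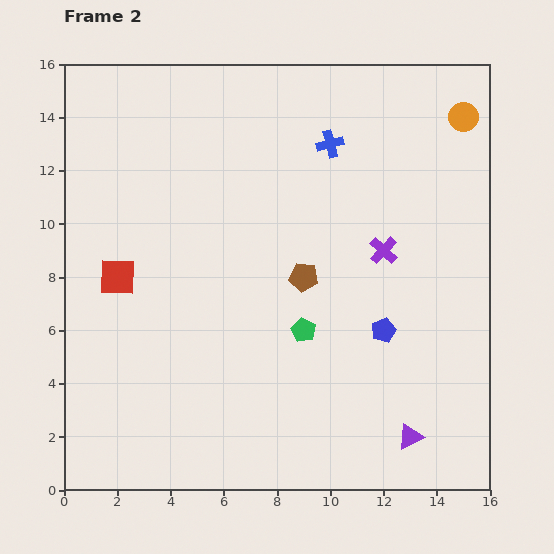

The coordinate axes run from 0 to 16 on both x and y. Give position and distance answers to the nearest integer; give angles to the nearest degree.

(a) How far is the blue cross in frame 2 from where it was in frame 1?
6

The blue cross moved from (6, 8) to (10, 13), a distance of √(4² + 5²) ≈ 6.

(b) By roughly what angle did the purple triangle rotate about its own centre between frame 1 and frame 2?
19° clockwise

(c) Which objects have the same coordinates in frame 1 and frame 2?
the green pentagon, the orange circle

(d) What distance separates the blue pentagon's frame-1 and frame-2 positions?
4

The blue pentagon moved from (11, 10) to (12, 6), a distance of √(1² + 4²) ≈ 4.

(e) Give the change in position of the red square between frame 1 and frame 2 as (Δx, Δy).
(0, -4)

The red square was at (2, 12) in frame 1 and (2, 8) in frame 2.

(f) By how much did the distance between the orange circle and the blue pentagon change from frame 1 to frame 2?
+3

Distance in frame 1: 6. Distance in frame 2: 9.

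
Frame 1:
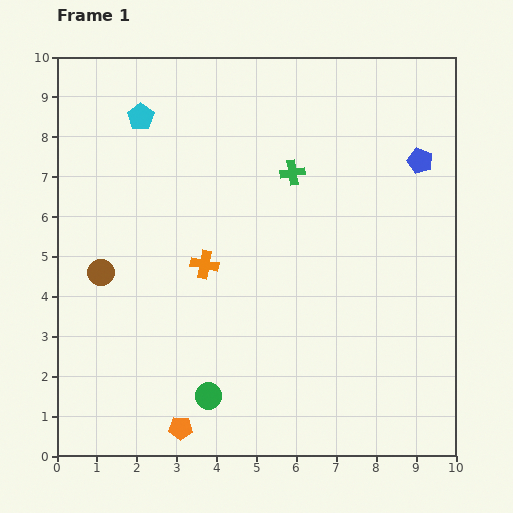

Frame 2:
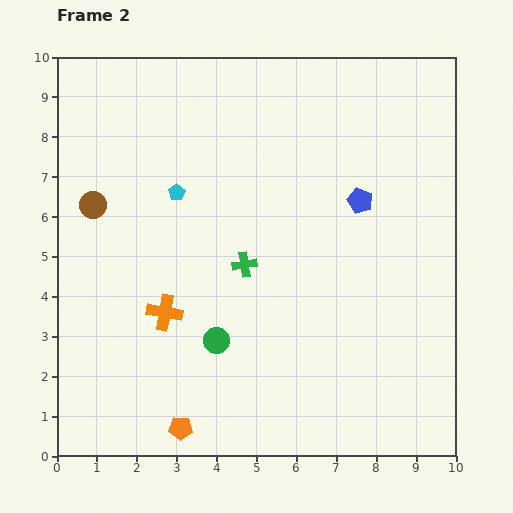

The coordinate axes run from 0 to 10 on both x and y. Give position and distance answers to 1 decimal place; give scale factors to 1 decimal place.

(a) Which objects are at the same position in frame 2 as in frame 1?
the orange pentagon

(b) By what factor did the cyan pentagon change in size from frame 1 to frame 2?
0.6×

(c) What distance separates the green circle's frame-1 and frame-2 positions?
1.4

The green circle moved from (3.8, 1.5) to (4.0, 2.9), a distance of √(0.2² + 1.4²) ≈ 1.4.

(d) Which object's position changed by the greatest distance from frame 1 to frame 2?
the green cross

(moved 2.6; next 2.1)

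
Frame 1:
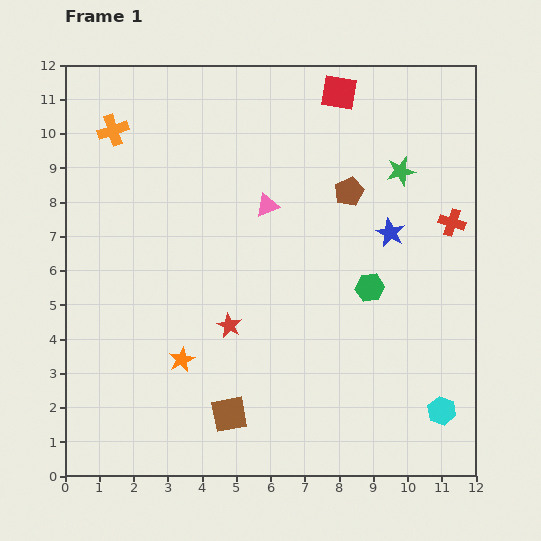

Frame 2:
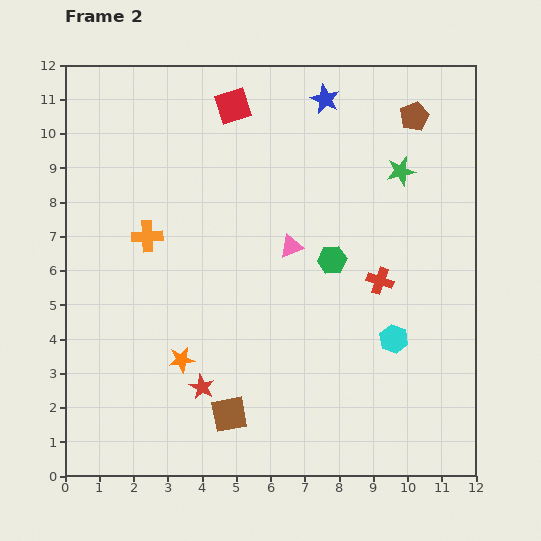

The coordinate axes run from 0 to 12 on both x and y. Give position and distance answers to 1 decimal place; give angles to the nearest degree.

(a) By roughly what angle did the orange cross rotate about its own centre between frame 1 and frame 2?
16° clockwise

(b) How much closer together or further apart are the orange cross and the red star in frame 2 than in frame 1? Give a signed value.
-1.9

Distance in frame 1: 6.6. Distance in frame 2: 4.7.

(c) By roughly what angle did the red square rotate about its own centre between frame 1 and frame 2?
27° counter-clockwise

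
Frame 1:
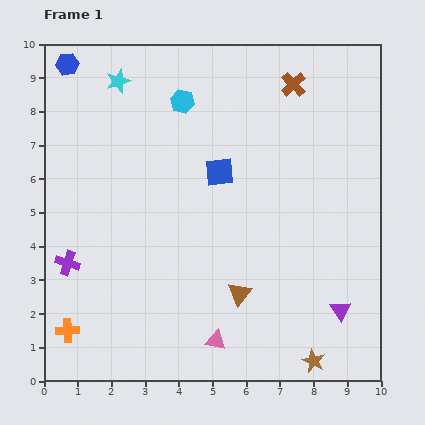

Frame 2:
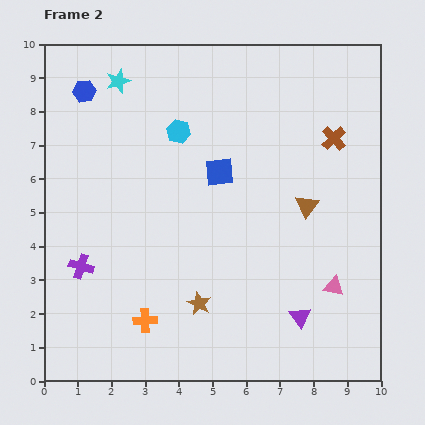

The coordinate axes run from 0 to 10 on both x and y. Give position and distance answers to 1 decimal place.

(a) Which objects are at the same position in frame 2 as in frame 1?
the cyan star, the blue square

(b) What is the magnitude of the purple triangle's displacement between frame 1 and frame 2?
1.2

The purple triangle moved from (8.8, 2.1) to (7.6, 1.9), a distance of √(1.2² + 0.2²) ≈ 1.2.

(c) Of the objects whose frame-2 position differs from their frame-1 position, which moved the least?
the purple cross

(moved 0.4)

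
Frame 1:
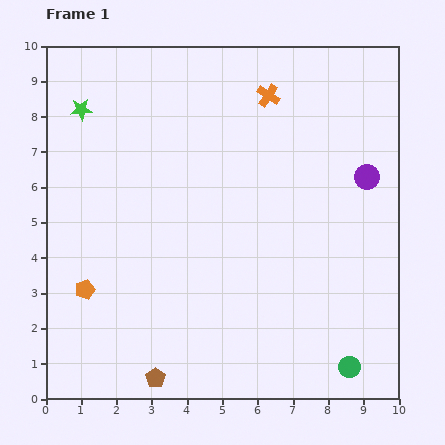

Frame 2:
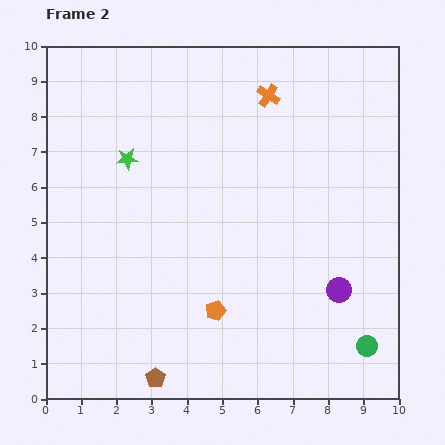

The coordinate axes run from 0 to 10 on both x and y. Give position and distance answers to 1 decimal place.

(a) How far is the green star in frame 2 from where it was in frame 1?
1.9

The green star moved from (1.0, 8.2) to (2.3, 6.8), a distance of √(1.3² + 1.4²) ≈ 1.9.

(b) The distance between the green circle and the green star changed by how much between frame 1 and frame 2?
-1.9

Distance in frame 1: 10.5. Distance in frame 2: 8.6.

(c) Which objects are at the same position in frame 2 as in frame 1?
the orange cross, the brown pentagon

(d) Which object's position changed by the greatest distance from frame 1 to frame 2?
the orange pentagon

(moved 3.7; next 3.3)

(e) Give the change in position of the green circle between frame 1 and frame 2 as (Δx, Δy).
(0.5, 0.6)

The green circle was at (8.6, 0.9) in frame 1 and (9.1, 1.5) in frame 2.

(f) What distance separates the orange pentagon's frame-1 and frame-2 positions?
3.7

The orange pentagon moved from (1.1, 3.1) to (4.8, 2.5), a distance of √(3.7² + 0.6²) ≈ 3.7.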